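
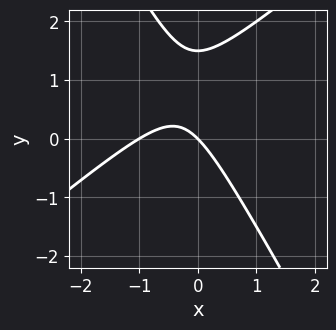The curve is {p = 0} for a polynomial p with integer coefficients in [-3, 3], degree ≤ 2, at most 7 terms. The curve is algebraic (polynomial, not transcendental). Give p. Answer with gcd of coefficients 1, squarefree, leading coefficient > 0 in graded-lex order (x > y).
3*x^2 - 2*x*y - 2*y^2 + 3*x + 3*y

(a) deg p = 2.
(b) From the visible intercepts: the x-axis gridline crossings are at x ∈ {-1, 0}; it meets the y-axis at y = 0 (among the integer gridlines).
(c) These observations pin down the coefficients.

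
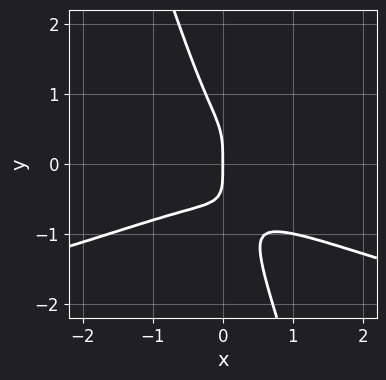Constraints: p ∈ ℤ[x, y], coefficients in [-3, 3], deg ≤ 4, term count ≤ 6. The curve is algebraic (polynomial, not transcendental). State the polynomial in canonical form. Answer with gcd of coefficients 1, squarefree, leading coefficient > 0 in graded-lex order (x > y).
3*x*y^3 + y^4 + x^3 + x

1. Degree: the shape is more complex than any degree-3 curve, so deg p = 4.
2. From the visible intercepts: one y-axis crossing is at y = 0; one x-axis crossing is at x = 0.
3. Matching integer coefficients to the picture gives p.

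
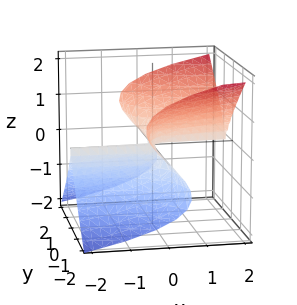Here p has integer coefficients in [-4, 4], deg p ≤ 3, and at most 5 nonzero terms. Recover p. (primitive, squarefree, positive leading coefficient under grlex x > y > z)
x*y^2 + y^2*z - 2*z^3

1. The degree is 3 — the shape is more complex than any degree-2 surface.
2. From the visible intercepts: the visible y-axis segment lies entirely on the surface; one z-axis crossing is at z = 0.
3. Fitting integer coefficients to these (and the overall shape) gives p.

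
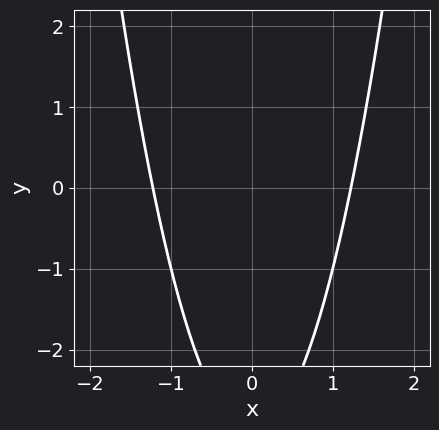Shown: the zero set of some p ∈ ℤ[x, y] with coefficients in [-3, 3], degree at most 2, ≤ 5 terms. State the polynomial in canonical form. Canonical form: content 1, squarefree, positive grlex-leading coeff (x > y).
2*x^2 - y - 3

First, deg p = 2.
Next, symmetries: mirror symmetry x ↦ −x ⇒ only even powers of x.
Then, checking where it meets the axes: it misses every integer gridline on the y-axis.
Finally, together with the visible shape, these determine p as stated.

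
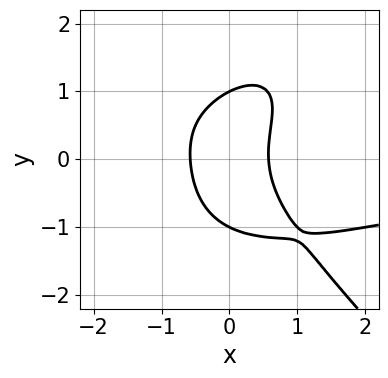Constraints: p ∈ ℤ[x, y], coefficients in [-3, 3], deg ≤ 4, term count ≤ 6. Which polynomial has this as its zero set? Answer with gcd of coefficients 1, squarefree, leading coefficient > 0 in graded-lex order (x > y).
1. The degree is 4 — a generic line meets the curve in up to 4 points.
2. From the axis intercepts and sections: among the integer gridlines, it crosses the y-axis at y ∈ {-1, 1}.
3. Solving for integer coefficients yields p as stated.

x^3*y + y^4 - 2*x*y^2 + 3*x^2 - 1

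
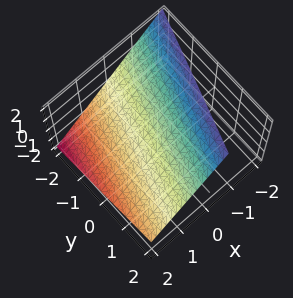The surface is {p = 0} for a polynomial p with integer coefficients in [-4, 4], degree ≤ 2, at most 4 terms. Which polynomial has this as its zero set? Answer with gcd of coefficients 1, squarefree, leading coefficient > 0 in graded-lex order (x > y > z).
3*x - y + 3*z - 2

First, the degree is 1 — the surface is flat (a plane).
Then, checking where it meets the axes: it crosses the y-axis at the gridline y = -2.
Finally, the integer polynomial consistent with all of this is the stated p.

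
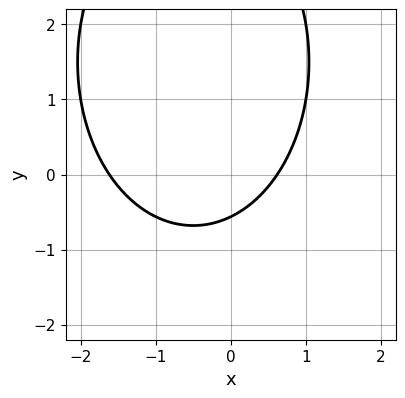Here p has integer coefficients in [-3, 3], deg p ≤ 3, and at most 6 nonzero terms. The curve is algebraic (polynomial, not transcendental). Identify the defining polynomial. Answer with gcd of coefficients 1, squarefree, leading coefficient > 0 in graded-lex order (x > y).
First, the degree is 2 — no degree-1 curve has this shape.
Finally, the integer polynomial consistent with all of this is the stated p.

2*x^2 + y^2 + 2*x - 3*y - 2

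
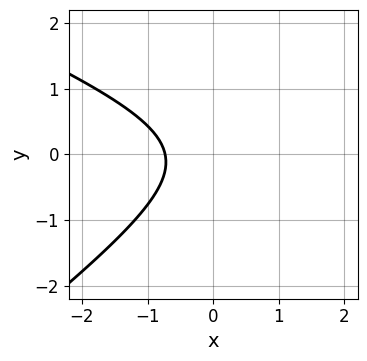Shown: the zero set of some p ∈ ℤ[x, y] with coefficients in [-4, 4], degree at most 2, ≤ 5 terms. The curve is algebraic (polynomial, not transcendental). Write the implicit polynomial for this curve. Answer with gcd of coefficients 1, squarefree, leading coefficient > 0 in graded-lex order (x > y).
The degree is 2 — a generic line meets the curve in up to 2 points.
Against the integer gridlines: it misses every integer gridline on the y-axis.
These observations pin down the coefficients.

x^2 + x*y - 3*y^2 - 2*x - 2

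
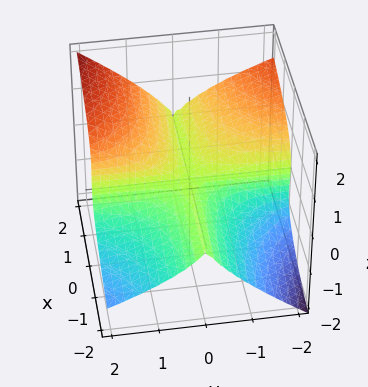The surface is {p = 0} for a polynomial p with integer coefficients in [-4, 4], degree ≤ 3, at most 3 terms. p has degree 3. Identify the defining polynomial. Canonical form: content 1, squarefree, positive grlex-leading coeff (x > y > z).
Degree: the shape is more complex than any degree-2 surface, so deg p = 3.
Reading off the gridlines: it crosses the z-axis at the gridline z = 0; every point of the x-axis in the box is on the surface.
Together with the visible shape, these determine p as stated.

x*y^2 + y*z^2 - 2*z^3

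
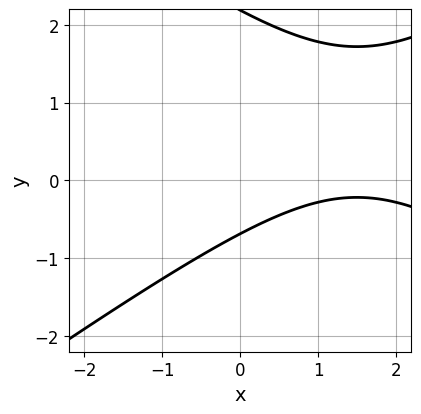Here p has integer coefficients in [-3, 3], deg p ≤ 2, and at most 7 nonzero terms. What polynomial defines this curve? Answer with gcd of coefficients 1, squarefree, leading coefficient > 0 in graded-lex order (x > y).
x^2 - 2*y^2 - 3*x + 3*y + 3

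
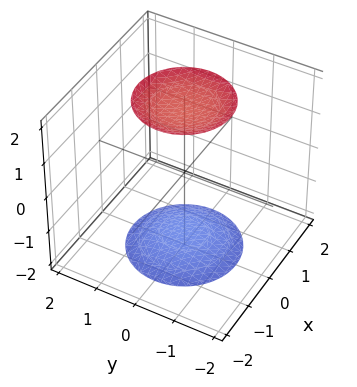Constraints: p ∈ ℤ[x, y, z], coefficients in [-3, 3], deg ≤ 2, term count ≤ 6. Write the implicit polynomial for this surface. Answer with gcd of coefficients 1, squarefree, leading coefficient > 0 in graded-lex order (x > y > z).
(a) There are 2 components.
(b) The degree is 2 — two sheets facing apart; a quadric.
(c) Symmetries: mirror symmetry z ↦ −z ⇒ only even powers of z; rotational symmetry about the z-axis ⇒ p depends on x, y only through x² + y².
(d) Reading off the gridlines: no y-intercept at any integer in the box; no x-intercept at any integer in the box; a circular section at z = -2 has radius exactly 1.
(e) Matching integer coefficients to the picture gives p.

x^2 + y^2 - z^2 + 3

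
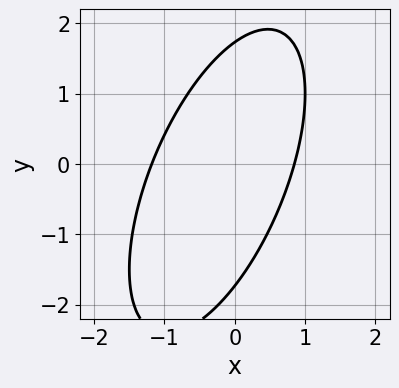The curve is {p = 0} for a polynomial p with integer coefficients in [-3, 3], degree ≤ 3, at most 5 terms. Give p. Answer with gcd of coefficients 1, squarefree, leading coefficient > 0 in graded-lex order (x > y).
3*x^2 - 2*x*y + y^2 + x - 3

First, deg p = 2. No degree-1 curve has this shape.
Finally, the integer polynomial consistent with all of this is the stated p.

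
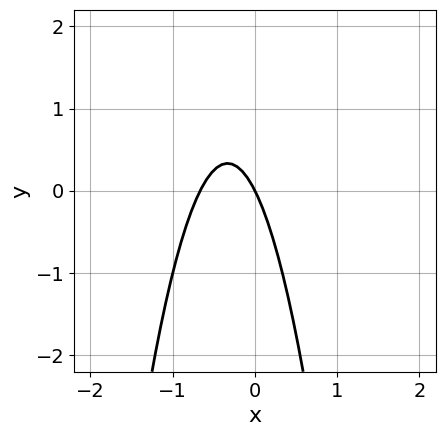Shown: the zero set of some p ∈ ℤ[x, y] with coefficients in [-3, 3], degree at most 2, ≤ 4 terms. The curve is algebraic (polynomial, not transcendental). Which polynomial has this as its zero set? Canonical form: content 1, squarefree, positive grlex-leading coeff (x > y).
3*x^2 + 2*x + y

The degree is 2 — the shape is more complex than any degree-1 curve.
From the axis intercepts and sections: it crosses the y-axis at the gridline y = 0; it meets the x-axis at x = 0 (among the integer gridlines).
The integer polynomial consistent with all of this is the stated p.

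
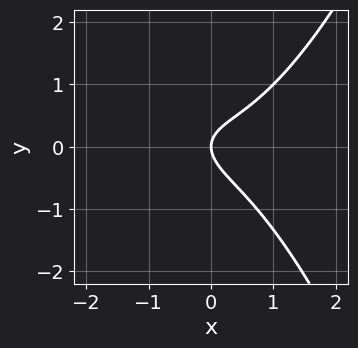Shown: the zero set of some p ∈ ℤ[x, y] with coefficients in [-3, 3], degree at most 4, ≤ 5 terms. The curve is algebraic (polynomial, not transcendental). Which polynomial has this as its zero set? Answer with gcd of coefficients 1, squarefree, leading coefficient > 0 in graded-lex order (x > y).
1. Degree: no degree-2 curve has this shape, so deg p = 3.
2. Reading off the gridlines: it crosses the x-axis at the gridline x = 0; one y-axis crossing is at y = 0.
3. Together with the visible shape, these determine p as stated.

2*x^3 - x*y - 3*y^2 + 2*x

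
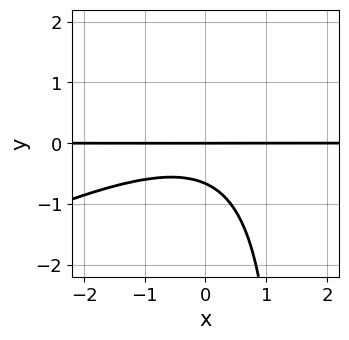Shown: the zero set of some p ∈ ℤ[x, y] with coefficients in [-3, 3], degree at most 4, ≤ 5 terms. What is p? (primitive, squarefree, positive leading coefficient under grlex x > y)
x^2*y - 2*x*y^2 + 3*y^2 + 2*y

1. Degree: the shape is more complex than any degree-2 curve, so deg p = 3.
2. Observable constraints: every point of the x-axis in the box is on the curve; one y-axis crossing is at y = 0.
3. Solving for integer coefficients yields p as stated.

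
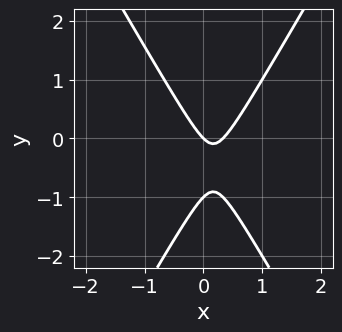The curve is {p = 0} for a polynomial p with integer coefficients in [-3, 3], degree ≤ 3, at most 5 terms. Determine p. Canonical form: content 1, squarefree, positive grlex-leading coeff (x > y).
3*x^2 - y^2 - x - y

(a) The degree is 2 — the shape is more complex than any degree-1 curve.
(b) Checking where it meets the axes: it crosses the x-axis at the gridline x = 0; among the integer gridlines, it crosses the y-axis at y ∈ {-1, 0}.
(c) These observations pin down the coefficients.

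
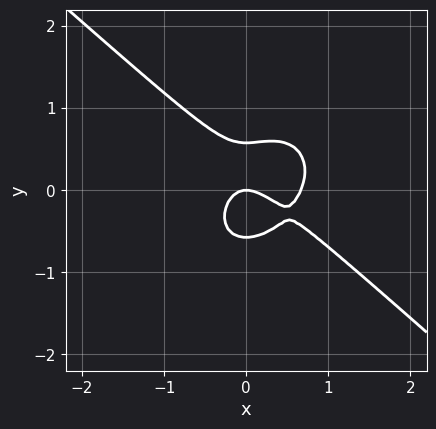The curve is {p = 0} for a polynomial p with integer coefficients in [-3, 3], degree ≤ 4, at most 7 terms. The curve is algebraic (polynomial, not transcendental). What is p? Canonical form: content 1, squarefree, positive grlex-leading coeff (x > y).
The degree is 3 — a generic line meets the curve in up to 3 points.
From the axis intercepts and sections: one y-axis crossing is at y = 0; it meets the x-axis at x = 0 (among the integer gridlines).
Together with the visible shape, these determine p as stated.

3*x^3 + x^2*y + 3*y^3 - 2*x^2 - y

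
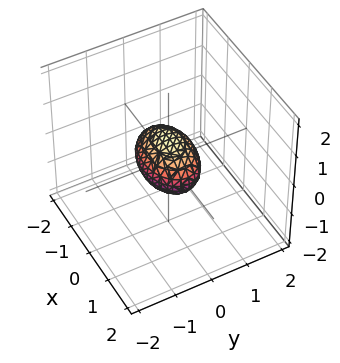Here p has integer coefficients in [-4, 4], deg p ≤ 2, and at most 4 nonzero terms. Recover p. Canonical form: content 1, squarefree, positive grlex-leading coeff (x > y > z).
x^2 + 2*y^2 + 2*z^2 - 1

(a) The degree is 2 — a closed, bounded, convex surface; a quadric.
(b) Symmetries: it's symmetric under z → −z, forcing even powers of z; mirror symmetry y ↦ −y ⇒ only even powers of y; it's symmetric under x → −x, forcing even powers of x.
(c) Reading off the gridlines: among the integer gridlines, it crosses the x-axis at x ∈ {-1, 1}.
(d) Fitting integer coefficients to these (and the overall shape) gives p.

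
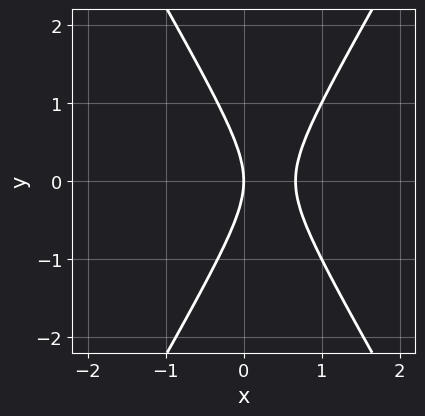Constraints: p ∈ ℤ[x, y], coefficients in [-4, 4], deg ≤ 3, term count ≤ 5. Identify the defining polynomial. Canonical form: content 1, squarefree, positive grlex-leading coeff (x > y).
(a) The degree is 2 — the shape is more complex than any degree-1 curve.
(b) Symmetries: mirror symmetry y ↦ −y ⇒ only even powers of y.
(c) From the visible intercepts: it crosses the x-axis at the gridline x = 0; it meets the y-axis at y = 0 (among the integer gridlines).
(d) Putting this together gives p.

3*x^2 - y^2 - 2*x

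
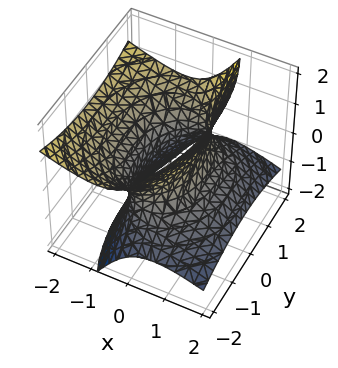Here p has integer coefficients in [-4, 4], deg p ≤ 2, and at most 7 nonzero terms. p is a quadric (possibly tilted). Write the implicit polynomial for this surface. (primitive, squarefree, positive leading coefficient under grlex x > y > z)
(a) Degree: the shape is more complex than any degree-1 surface, so deg p = 2.
(b) Observable constraints: the x-axis gridline crossings are at x ∈ {-1, 1}; it misses every integer gridline on the z-axis.
(c) Assembling these constraints gives the stated polynomial.

2*x^2 + 3*x*z + y^2 - 2*z^2 - 2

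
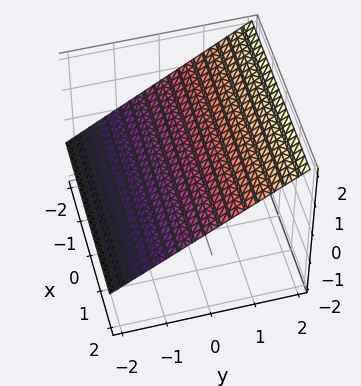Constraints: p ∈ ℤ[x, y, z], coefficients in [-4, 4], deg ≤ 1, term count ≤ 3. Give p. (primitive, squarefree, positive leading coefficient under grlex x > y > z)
First, the degree is 1 — the surface is flat (a plane).
Then, reading off the gridlines: it crosses the y-axis at the gridline y = -1; the surface avoids every integer x-axis point in the box.
Finally, solving for integer coefficients yields p as stated.

2*y - 3*z + 2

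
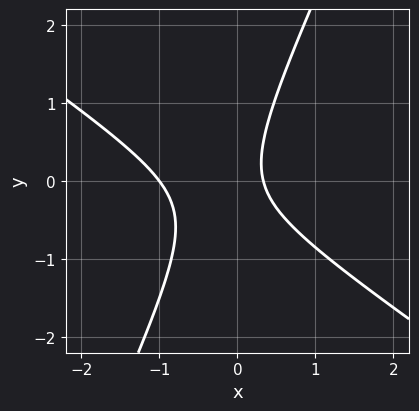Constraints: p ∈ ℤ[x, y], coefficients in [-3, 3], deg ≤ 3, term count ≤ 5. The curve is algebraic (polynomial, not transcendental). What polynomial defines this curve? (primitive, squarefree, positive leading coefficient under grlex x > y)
3*x^2 + 3*x*y - 2*y^2 + 2*x - 1

The degree is 2 — no degree-1 curve has this shape.
Against the integer gridlines: no y-intercept at any integer in the box; it crosses the x-axis at the gridline x = -1.
Matching integer coefficients to the picture gives p.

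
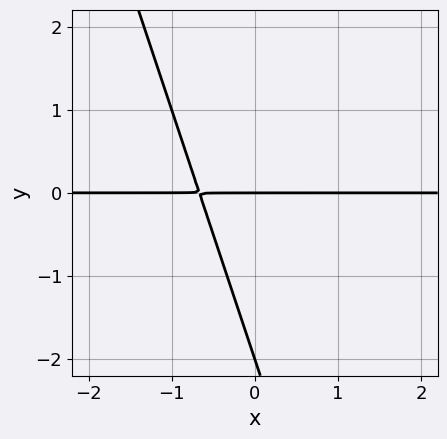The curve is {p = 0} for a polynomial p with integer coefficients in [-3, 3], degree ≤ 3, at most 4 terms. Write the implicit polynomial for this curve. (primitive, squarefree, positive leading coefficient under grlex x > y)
3*x*y + y^2 + 2*y

(a) deg p = 2.
(b) Reading off the gridlines: the y-axis gridline crossings are at y ∈ {-2, 0}; every point of the x-axis in the box is on the curve.
(c) Fitting integer coefficients to these (and the overall shape) gives p.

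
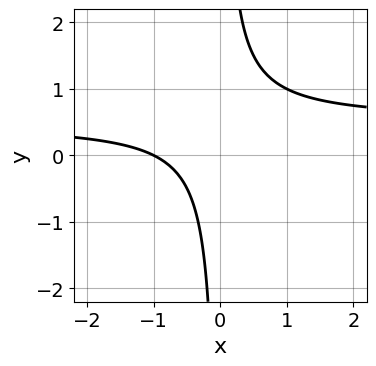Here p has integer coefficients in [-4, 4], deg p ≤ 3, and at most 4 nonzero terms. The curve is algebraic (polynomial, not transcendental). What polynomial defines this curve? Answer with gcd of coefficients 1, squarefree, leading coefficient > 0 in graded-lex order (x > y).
The degree is 2 — the shape is more complex than any degree-1 curve.
Observable constraints: it misses every integer gridline on the y-axis; one x-axis crossing is at x = -1.
Matching integer coefficients to the picture gives p.

2*x*y - x - 1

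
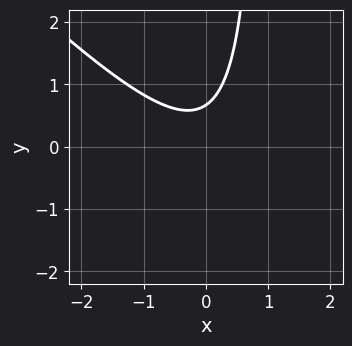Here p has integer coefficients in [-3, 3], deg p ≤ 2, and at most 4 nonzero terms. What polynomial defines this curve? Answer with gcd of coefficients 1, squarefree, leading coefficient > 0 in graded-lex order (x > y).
(a) deg p = 2. The shape is more complex than any degree-1 curve.
(b) Against the integer gridlines: it misses every integer gridline on the x-axis.
(c) Fitting integer coefficients to these (and the overall shape) gives p.

3*x^2 + 3*x*y - 3*y + 2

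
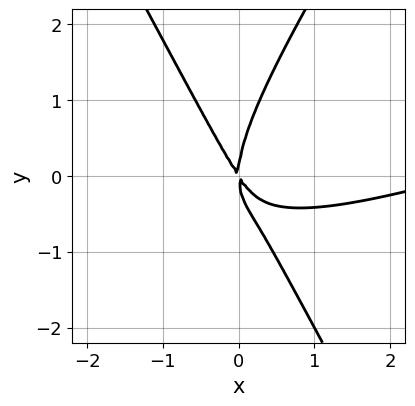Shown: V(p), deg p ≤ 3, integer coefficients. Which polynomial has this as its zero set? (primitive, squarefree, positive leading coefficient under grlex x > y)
x^3 - 3*x^2*y + y^3 - 3*x^2 - 2*x*y

The degree is 3 — the shape is more complex than any degree-2 curve.
Checking where it meets the axes: one y-axis crossing is at y = 0; it crosses the x-axis at the gridline x = 0.
Putting this together gives p.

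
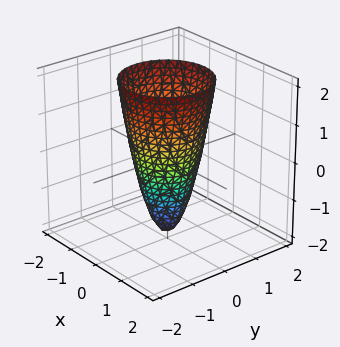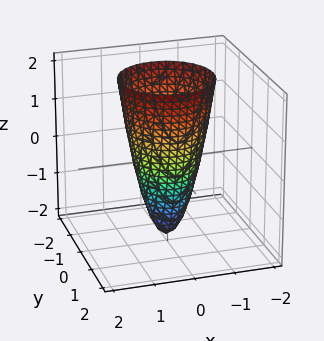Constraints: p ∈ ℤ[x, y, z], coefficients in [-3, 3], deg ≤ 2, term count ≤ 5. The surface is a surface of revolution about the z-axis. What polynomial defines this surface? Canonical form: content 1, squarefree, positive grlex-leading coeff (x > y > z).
(a) The degree is 2 — a generic line meets the surface in up to 2 points.
(b) Symmetry: the surface is invariant under rotation about z: p = q(x² + y², z).
(c) From the visible intercepts: it crosses the z-axis at the gridline z = -2; a circular section at z = 1 has radius exactly 1.
(d) Together with the visible shape, these determine p as stated.

3*x^2 + 3*y^2 - z - 2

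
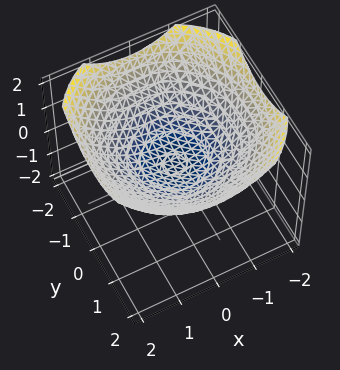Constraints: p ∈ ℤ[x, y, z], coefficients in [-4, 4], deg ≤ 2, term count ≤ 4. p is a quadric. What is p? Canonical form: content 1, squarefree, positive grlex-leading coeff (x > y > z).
x^2 + y^2 - 3*z

1. deg p = 2. A single bowl opening along one axis; a quadric.
2. Symmetries: rotational symmetry about the z-axis ⇒ p depends on x, y only through x² + y².
3. From the visible intercepts: it meets the y-axis at y = 0 (among the integer gridlines); it crosses the x-axis at the gridline x = 0.
4. The integer polynomial consistent with all of this is the stated p.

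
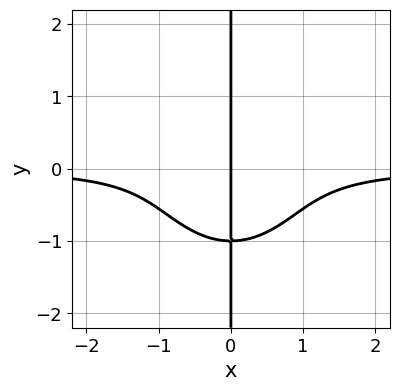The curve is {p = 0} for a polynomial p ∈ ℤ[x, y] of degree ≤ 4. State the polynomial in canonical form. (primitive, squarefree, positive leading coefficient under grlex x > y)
3*x^3*y + 2*x*y^3 + 2*x

First, the degree is 4 — no degree-3 curve has this shape.
Next, from the axis intercepts and sections: it meets the x-axis at x = 0 (among the integer gridlines); every point of the y-axis in the box is on the curve.
Finally, these observations pin down the coefficients.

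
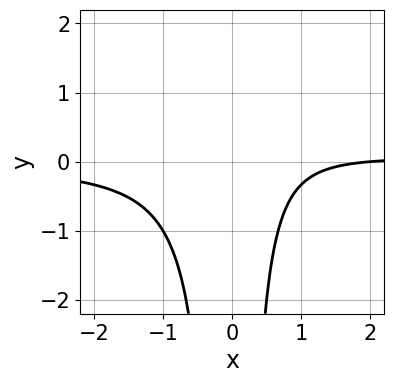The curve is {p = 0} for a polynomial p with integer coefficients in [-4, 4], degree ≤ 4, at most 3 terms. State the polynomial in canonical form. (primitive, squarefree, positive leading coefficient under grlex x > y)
3*x^2*y - x + 2

(a) Degree: a generic line meets the curve in up to 3 points, so deg p = 3.
(b) Reading off the gridlines: the curve avoids every integer y-axis point in the box; it meets the x-axis at x = 2 (among the integer gridlines).
(c) Fitting integer coefficients to these (and the overall shape) gives p.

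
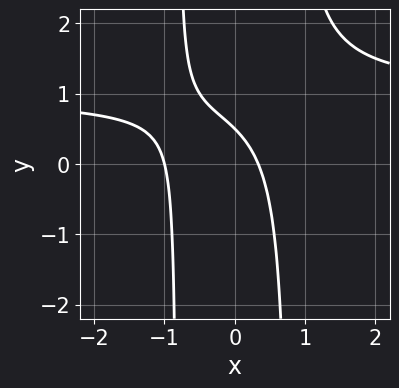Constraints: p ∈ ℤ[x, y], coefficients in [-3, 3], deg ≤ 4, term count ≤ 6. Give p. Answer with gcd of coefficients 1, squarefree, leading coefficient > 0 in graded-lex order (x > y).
First, the degree is 3 — a generic line meets the curve in up to 3 points.
Then, observable constraints: it meets the x-axis at x = -1 (among the integer gridlines).
Finally, fitting integer coefficients to these (and the overall shape) gives p.

3*x^2*y - 3*x^2 - 2*x - 2*y + 1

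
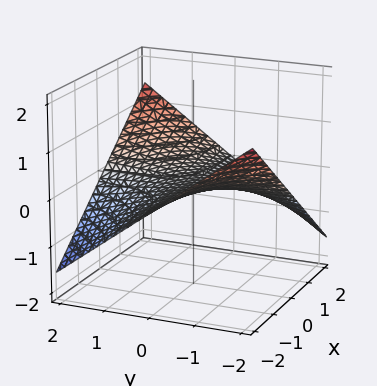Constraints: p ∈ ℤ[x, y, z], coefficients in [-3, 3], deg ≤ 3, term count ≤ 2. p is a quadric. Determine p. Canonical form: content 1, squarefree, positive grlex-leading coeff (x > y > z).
deg p = 2. A hyperbolic paraboloid; a quadric.
Reading off the gridlines: it meets the z-axis at z = 0 (among the integer gridlines); the visible y-axis segment lies entirely on the surface.
Together with the visible shape, these determine p as stated. Check: (2, 0, 0) on the x-axis lies on the surface, and p(2, 0, 0) = 0. ✓

x*y - 3*z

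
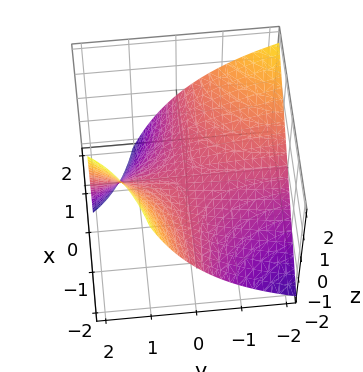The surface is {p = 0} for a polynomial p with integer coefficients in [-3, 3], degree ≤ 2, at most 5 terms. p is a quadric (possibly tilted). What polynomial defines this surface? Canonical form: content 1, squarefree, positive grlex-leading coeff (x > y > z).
deg p = 2. A generic line meets the surface in up to 2 points.
Reading off the gridlines: every point of the x-axis in the box is on the surface; it crosses the z-axis at the gridline z = 0; every point of the y-axis in the box is on the surface.
Fitting integer coefficients to these (and the overall shape) gives p.

2*x*y - y*z + 3*z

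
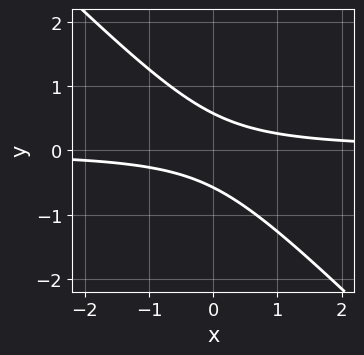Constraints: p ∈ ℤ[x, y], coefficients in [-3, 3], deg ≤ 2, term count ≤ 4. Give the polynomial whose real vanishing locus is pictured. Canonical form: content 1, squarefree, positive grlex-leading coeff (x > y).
3*x*y + 3*y^2 - 1

The degree is 2 — no degree-1 curve has this shape.
Checking where it meets the axes: no x-intercept at any integer in the box.
These observations pin down the coefficients.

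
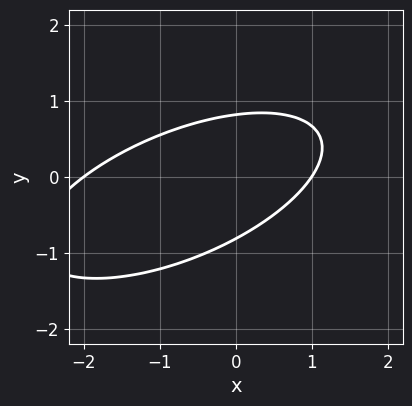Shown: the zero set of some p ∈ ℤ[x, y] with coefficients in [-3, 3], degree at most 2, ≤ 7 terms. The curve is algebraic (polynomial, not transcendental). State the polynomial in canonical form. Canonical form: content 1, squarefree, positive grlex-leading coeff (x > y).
x^2 - 2*x*y + 3*y^2 + x - 2

1. deg p = 2. No degree-1 curve has this shape.
2. Against the integer gridlines: the x-axis gridline crossings are at x ∈ {-2, 1}.
3. Fitting integer coefficients to these (and the overall shape) gives p.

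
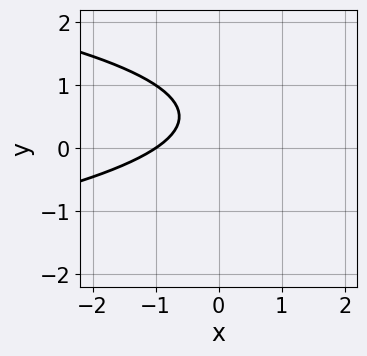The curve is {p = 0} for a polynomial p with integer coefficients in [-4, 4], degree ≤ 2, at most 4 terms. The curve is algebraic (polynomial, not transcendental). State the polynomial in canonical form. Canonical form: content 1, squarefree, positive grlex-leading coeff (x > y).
3*y^2 + 2*x - 3*y + 2

(a) deg p = 2. No degree-1 curve has this shape.
(b) Reading off the gridlines: it misses every integer gridline on the y-axis; one x-axis crossing is at x = -1.
(c) Assembling these constraints gives the stated polynomial.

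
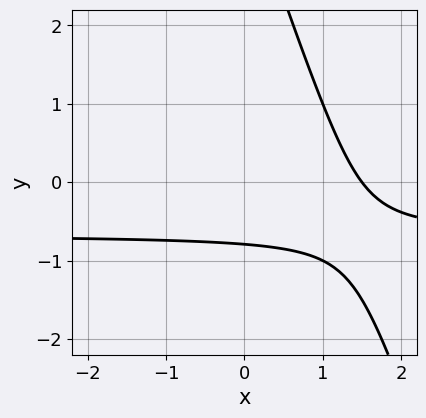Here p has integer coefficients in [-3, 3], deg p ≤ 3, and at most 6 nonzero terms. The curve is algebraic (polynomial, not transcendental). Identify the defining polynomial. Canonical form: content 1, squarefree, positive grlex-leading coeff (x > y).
(a) Degree: a generic line meets the curve in up to 2 points, so deg p = 2.
(b) Solving for integer coefficients yields p as stated.

3*x*y + y^2 + 2*x - 3*y - 3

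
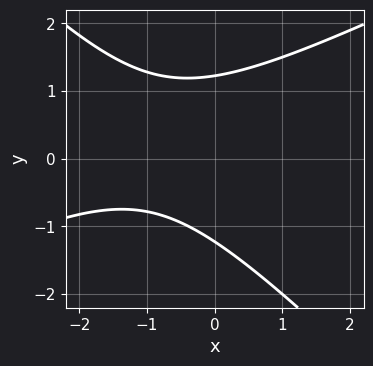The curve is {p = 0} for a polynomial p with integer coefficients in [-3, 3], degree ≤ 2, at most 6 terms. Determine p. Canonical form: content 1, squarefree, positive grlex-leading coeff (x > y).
1. Degree: no degree-1 curve has this shape, so deg p = 2.
2. Against the integer gridlines: no x-intercept at any integer in the box.
3. Putting this together gives p.

x^2 - x*y - 2*y^2 + 2*x + 3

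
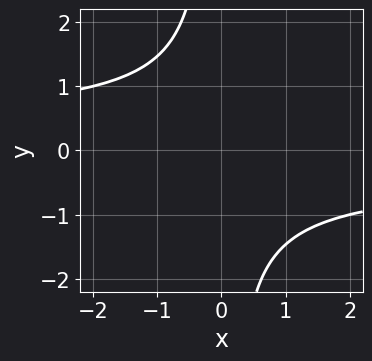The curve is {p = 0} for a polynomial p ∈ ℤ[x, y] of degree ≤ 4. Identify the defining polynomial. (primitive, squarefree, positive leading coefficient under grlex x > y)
Degree: a generic line meets the curve in up to 4 points, so deg p = 4.
From the axis intercepts and sections: it misses every integer gridline on the y-axis; no x-intercept at any integer in the box.
Together with the visible shape, these determine p as stated.

x*y^3 + y^2 + 1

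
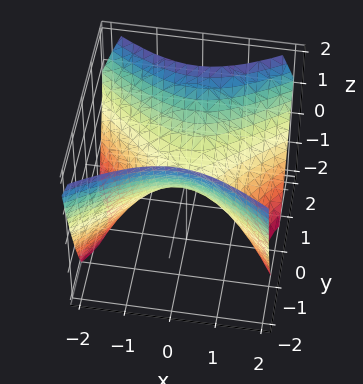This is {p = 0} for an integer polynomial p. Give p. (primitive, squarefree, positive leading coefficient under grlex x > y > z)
First, deg p = 2. A saddle surface; a quadric.
Next, symmetries: mirror symmetry x ↦ −x ⇒ only even powers of x; mirror symmetry y ↦ −y ⇒ only even powers of y.
Then, reading off the gridlines: it crosses the x-axis at the gridline x = 0; it crosses the z-axis at the gridline z = 0; one y-axis crossing is at y = 0.
Finally, matching integer coefficients to the picture gives p.

2*x^2 - 3*y^2 + 3*z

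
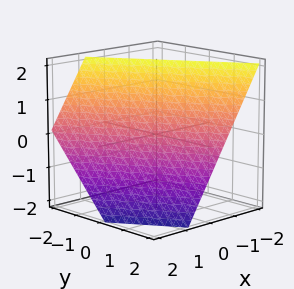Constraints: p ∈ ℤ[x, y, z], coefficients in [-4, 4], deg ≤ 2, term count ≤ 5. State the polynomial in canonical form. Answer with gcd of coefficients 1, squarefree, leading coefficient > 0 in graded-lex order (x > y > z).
The degree is 1 — the surface is flat (a plane).
From the visible intercepts: it crosses the y-axis at the gridline y = 1; it crosses the z-axis at the gridline z = 1.
Putting this together gives p.

3*x + 2*y + 2*z - 2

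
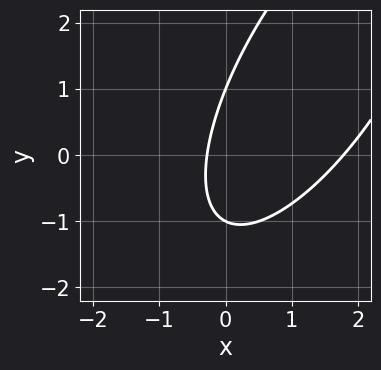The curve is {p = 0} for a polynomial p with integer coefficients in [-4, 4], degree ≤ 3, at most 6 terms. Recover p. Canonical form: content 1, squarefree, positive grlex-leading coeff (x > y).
2*x^2 - 2*x*y + y^2 - 3*x - 1

(a) deg p = 2. A generic line meets the curve in up to 2 points.
(b) From the visible intercepts: the y-axis gridline crossings are at y ∈ {-1, 1}.
(c) These observations pin down the coefficients.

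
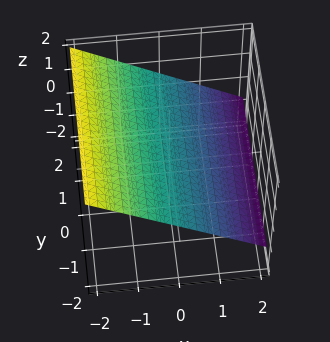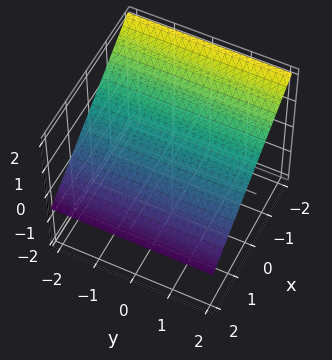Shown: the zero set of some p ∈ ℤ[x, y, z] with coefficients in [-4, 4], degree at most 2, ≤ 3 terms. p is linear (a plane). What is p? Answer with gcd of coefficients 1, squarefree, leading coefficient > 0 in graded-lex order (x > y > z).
deg p = 1. Every cross-section is a straight line — this is a plane.
From the visible intercepts: no y-intercept at any integer in the box; one x-axis crossing is at x = 1.
Assembling these constraints gives the stated polynomial.

2*x + 3*z - 2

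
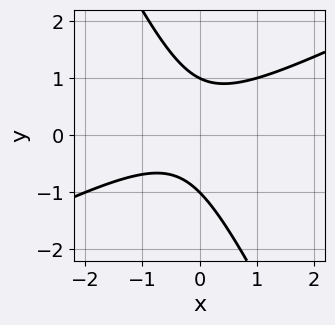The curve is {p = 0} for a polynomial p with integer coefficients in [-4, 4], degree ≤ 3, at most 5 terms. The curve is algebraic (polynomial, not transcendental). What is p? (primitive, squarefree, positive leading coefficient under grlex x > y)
2*x^2 - 3*x*y - 2*y^2 + x + 2

First, the degree is 2 — no degree-1 curve has this shape.
Then, from the visible intercepts: no x-intercept at any integer in the box; the y-axis gridline crossings are at y ∈ {-1, 1}.
Finally, matching integer coefficients to the picture gives p.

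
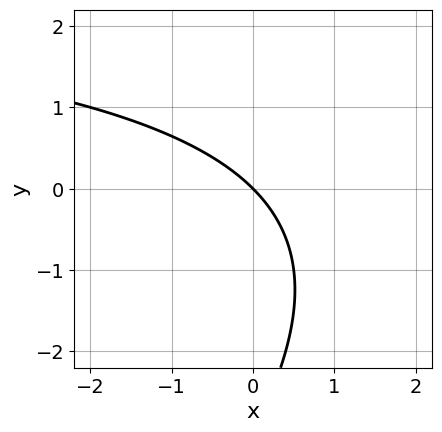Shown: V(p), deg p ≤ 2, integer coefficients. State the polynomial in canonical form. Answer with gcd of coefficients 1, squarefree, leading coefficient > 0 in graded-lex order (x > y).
The degree is 2 — a generic line meets the curve in up to 2 points.
Observable constraints: it meets the y-axis at y = 0 (among the integer gridlines); it meets the x-axis at x = 0 (among the integer gridlines).
These observations pin down the coefficients.

x*y - y^2 - 3*x - 3*y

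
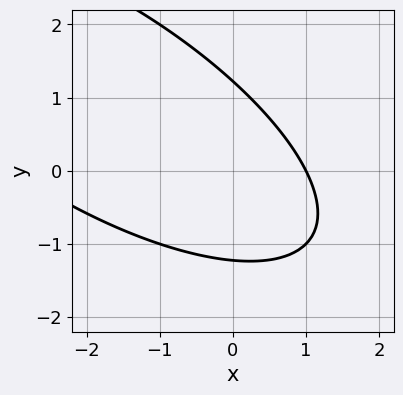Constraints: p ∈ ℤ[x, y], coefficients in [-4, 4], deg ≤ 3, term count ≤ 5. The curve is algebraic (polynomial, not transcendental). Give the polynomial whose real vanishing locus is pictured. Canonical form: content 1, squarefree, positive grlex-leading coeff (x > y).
x^2 + 2*x*y + 2*y^2 + 2*x - 3

1. deg p = 2. A generic line meets the curve in up to 2 points.
2. From the visible intercepts: it crosses the x-axis at the gridline x = 1.
3. Putting this together gives p.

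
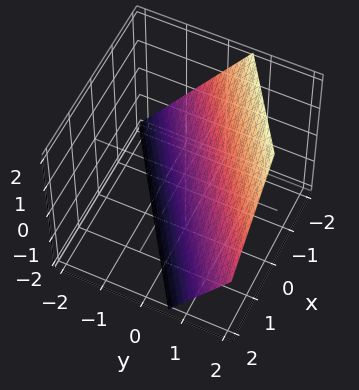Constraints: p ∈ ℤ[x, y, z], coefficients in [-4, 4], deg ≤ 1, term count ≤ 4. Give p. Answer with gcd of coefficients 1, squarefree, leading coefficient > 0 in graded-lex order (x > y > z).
2*x - 3*y + 2*z + 2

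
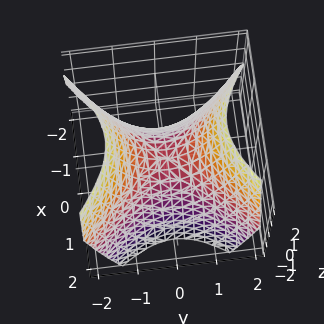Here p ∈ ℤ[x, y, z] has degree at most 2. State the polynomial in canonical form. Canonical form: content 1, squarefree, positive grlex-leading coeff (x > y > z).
1. The degree is 2 — a saddle surface; a quadric.
2. Symmetries: mirror symmetry y ↦ −y ⇒ only even powers of y; mirror symmetry x ↦ −x ⇒ only even powers of x.
3. Checking where it meets the axes: it crosses the y-axis at the gridline y = 0; it crosses the z-axis at the gridline z = 0; it crosses the x-axis at the gridline x = 0.
4. The integer polynomial consistent with all of this is the stated p.

x^2 - y^2 + z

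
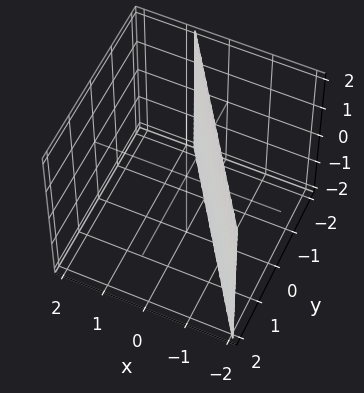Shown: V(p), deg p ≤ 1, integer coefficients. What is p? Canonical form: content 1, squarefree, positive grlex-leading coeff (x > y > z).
First, the degree is 1 — every cross-section is a straight line — this is a plane.
Next, from the axis intercepts and sections: it misses every integer gridline on the z-axis; it crosses the y-axis at the gridline y = -1.
Finally, fitting integer coefficients to these (and the overall shape) gives p.

3*x + 2*y + 2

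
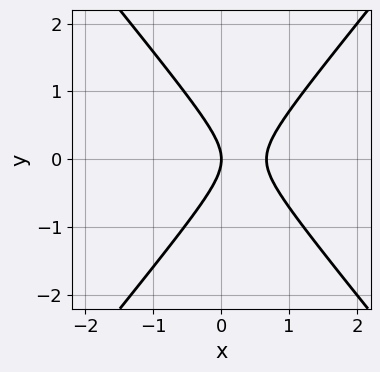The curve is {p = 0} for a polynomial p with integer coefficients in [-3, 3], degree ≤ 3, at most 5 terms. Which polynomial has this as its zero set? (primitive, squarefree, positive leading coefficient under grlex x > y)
3*x^2 - 2*y^2 - 2*x

(a) deg p = 2. The shape is more complex than any degree-1 curve.
(b) Symmetries: mirror symmetry y ↦ −y ⇒ only even powers of y.
(c) Observable constraints: it meets the x-axis at x = 0 (among the integer gridlines); it meets the y-axis at y = 0 (among the integer gridlines).
(d) The integer polynomial consistent with all of this is the stated p.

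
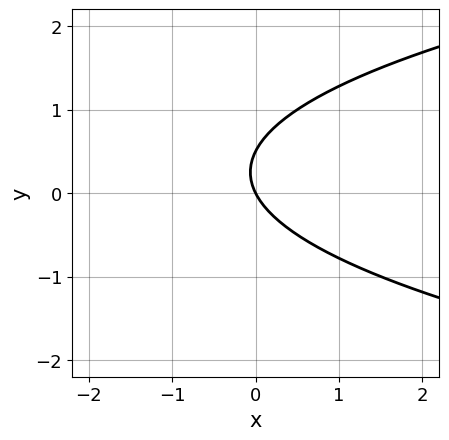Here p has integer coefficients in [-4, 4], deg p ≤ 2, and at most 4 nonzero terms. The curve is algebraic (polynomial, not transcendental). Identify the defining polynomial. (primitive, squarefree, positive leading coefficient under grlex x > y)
(a) deg p = 2. A generic line meets the curve in up to 2 points.
(b) Checking where it meets the axes: it meets the y-axis at y = 0 (among the integer gridlines); one x-axis crossing is at x = 0.
(c) Putting this together gives p.

2*y^2 - 2*x - y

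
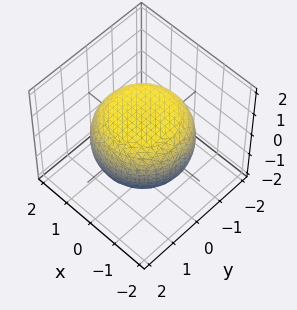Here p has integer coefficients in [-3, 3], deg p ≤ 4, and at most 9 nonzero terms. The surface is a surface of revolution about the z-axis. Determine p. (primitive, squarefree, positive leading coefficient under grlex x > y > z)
First, degree: no degree-3 surface has this shape, so deg p = 4.
Then, by symmetry, the z-axis is an axis of rotation, so x and y enter only as x² + y².
Next, reading off the gridlines: a circular section at z = 1 has radius exactly 1; the z-axis gridline crossings are at z ∈ {-1, 1}.
Finally, putting this together gives p.

x^4 + 2*x^2*y^2 + y^4 - x^2 - y^2 + 3*z^2 - 3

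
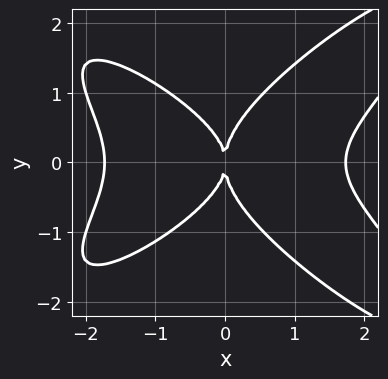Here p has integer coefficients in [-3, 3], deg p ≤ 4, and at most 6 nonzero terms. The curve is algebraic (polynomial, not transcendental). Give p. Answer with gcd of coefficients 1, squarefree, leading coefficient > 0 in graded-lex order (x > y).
First, degree: the shape is more complex than any degree-3 curve, so deg p = 4.
Next, symmetries: it's symmetric under y → −y, forcing even powers of y.
Next, observable constraints: it meets the x-axis at x = 0 (among the integer gridlines); it meets the y-axis at y = 0 (among the integer gridlines).
Finally, fitting integer coefficients to these (and the overall shape) gives p.

x^4 - 2*x^2*y^2 + 2*y^4 - x*y^2 - 3*x^2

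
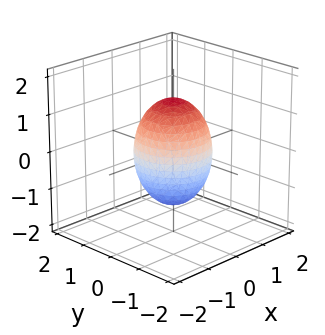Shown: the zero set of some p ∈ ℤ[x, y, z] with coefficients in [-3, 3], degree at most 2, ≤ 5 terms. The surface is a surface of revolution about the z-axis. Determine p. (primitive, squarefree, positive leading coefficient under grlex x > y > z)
(a) deg p = 2. A generic line meets the surface in up to 2 points.
(b) Symmetry: every cross-section ⟂ z is a circle, so x, y appear only via x² + y².
(c) From the visible intercepts: among the integer gridlines, it crosses the y-axis at y ∈ {-1, 1}; the x-axis gridline crossings are at x ∈ {-1, 1}.
(d) Together with the visible shape, these determine p as stated.

2*x^2 + 2*y^2 + z^2 - 2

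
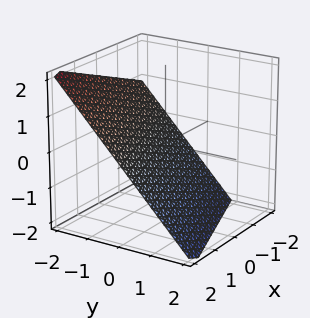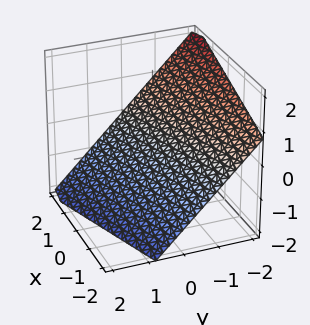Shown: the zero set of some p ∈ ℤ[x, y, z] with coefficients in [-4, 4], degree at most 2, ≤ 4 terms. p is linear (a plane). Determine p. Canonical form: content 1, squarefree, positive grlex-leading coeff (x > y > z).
x - 3*y - 3*z - 2

First, deg p = 1. The surface is flat (a plane).
Then, from the visible intercepts: it crosses the x-axis at the gridline x = 2.
Finally, matching integer coefficients to the picture gives p.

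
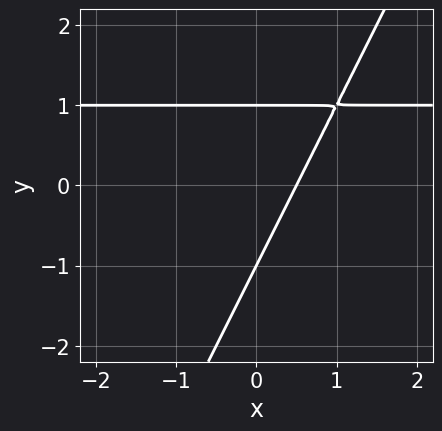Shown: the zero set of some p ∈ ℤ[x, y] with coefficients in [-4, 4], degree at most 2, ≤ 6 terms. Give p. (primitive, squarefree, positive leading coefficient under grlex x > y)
(a) Degree: a generic line meets the curve in up to 2 points, so deg p = 2.
(b) From the axis intercepts and sections: the y-axis gridline crossings are at y ∈ {-1, 1}.
(c) Fitting integer coefficients to these (and the overall shape) gives p.

2*x*y - y^2 - 2*x + 1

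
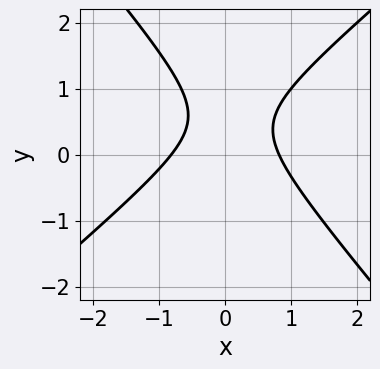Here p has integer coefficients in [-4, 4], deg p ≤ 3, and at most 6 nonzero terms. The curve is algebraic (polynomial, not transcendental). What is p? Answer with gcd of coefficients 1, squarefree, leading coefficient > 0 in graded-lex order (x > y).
3*x^2 - x*y - 3*y^2 + 3*y - 2

First, degree: no degree-1 curve has this shape, so deg p = 2.
Then, from the axis intercepts and sections: the curve avoids every integer y-axis point in the box.
Finally, together with the visible shape, these determine p as stated.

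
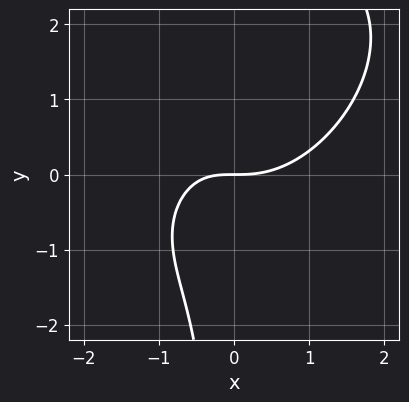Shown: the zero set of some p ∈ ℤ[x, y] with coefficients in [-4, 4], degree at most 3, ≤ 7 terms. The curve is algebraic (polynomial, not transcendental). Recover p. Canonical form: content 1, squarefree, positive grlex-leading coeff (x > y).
First, the degree is 3 — a generic line meets the curve in up to 3 points.
Next, checking where it meets the axes: one x-axis crossing is at x = 0; it crosses the y-axis at the gridline y = 0.
Finally, these observations pin down the coefficients.

2*x^3 - 2*x^2*y + 2*x*y^2 - 2*x*y - 3*y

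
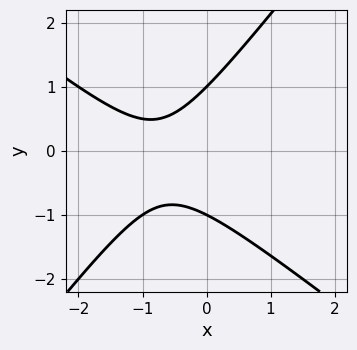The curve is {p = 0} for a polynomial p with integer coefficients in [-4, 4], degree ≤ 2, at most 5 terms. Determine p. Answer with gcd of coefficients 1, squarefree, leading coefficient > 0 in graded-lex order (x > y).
Degree: the shape is more complex than any degree-1 curve, so deg p = 2.
From the axis intercepts and sections: the curve avoids every integer x-axis point in the box; among the integer gridlines, it crosses the y-axis at y ∈ {-1, 1}.
Fitting integer coefficients to these (and the overall shape) gives p.

2*x^2 + x*y - 2*y^2 + 3*x + 2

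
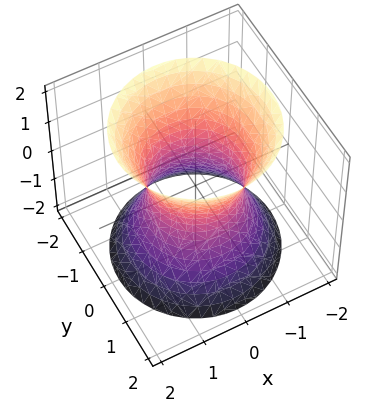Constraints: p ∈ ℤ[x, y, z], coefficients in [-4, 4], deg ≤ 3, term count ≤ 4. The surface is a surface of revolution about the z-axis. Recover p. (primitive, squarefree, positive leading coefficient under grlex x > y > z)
2*x^2 + 2*y^2 - z^2 - 2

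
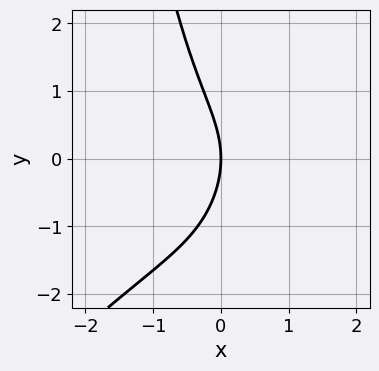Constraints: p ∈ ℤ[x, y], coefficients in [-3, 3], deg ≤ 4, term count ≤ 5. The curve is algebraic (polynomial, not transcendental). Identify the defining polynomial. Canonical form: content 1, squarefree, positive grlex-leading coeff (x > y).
1. The degree is 3 — a generic line meets the curve in up to 3 points.
2. Observable constraints: one y-axis crossing is at y = 0; one x-axis crossing is at x = 0.
3. Together with the visible shape, these determine p as stated.

2*x^3 - 2*x^2*y - x^2 + y^2 + 3*x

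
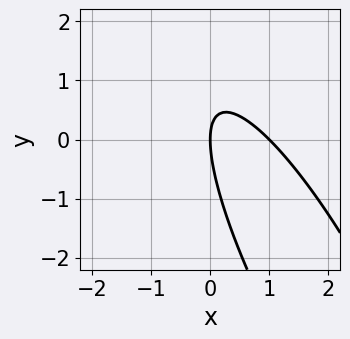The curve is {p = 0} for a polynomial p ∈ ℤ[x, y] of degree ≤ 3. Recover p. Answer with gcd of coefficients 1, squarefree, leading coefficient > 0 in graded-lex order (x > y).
Degree: a generic line meets the curve in up to 2 points, so deg p = 2.
Against the integer gridlines: one y-axis crossing is at y = 0; the x-axis gridline crossings are at x ∈ {0, 1}.
The integer polynomial consistent with all of this is the stated p.

3*x^2 + 3*x*y + y^2 - 3*x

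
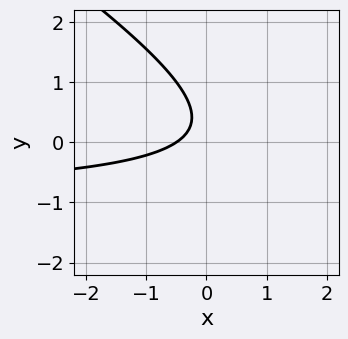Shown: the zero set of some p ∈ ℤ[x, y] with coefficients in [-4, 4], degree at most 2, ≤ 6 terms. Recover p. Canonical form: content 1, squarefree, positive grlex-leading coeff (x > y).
2*x*y + 3*y^2 + 2*x - 2*y + 1

(a) Degree: a generic line meets the curve in up to 2 points, so deg p = 2.
(b) From the axis intercepts and sections: no y-intercept at any integer in the box.
(c) Fitting integer coefficients to these (and the overall shape) gives p.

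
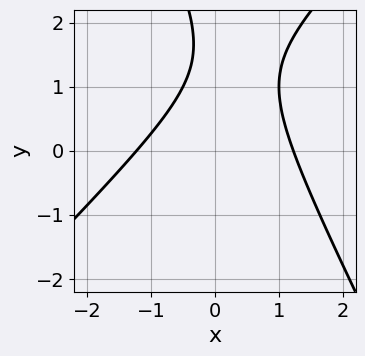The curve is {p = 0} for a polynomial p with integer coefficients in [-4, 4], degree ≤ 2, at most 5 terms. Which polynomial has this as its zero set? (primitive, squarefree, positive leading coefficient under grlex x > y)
2*x^2 - x*y - y^2 + 3*y - 3

(a) The degree is 2 — the shape is more complex than any degree-1 curve.
(b) Against the integer gridlines: it misses every integer gridline on the y-axis.
(c) Putting this together gives p.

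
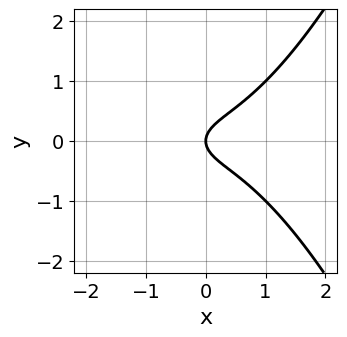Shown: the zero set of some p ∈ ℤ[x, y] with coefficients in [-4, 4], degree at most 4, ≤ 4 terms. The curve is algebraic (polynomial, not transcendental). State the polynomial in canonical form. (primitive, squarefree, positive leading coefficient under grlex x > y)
x^3 - 2*y^2 + x

(a) Degree: a generic line meets the curve in up to 3 points, so deg p = 3.
(b) Symmetries: it's symmetric under y → −y, forcing even powers of y.
(c) Observable constraints: one x-axis crossing is at x = 0; one y-axis crossing is at y = 0.
(d) The integer polynomial consistent with all of this is the stated p.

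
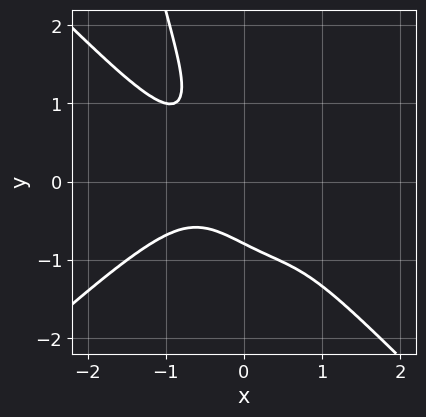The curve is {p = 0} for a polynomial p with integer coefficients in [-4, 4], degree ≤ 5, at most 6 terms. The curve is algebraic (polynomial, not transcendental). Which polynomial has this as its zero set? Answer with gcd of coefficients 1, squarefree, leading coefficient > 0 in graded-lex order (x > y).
2*x^4 - 2*x^2*y^2 + 3*x*y^2 + 2*y^3 + 1

(a) deg p = 4. The shape is more complex than any degree-3 curve.
(b) From the visible intercepts: the curve avoids every integer x-axis point in the box.
(c) Solving for integer coefficients yields p as stated.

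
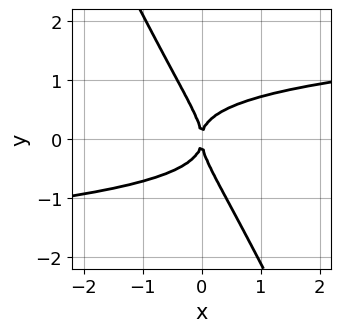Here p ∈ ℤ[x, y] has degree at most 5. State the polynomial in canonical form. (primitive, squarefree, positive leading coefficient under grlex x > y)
(a) Degree: no degree-3 curve has this shape, so deg p = 4.
(b) From the axis intercepts and sections: it crosses the y-axis at the gridline y = 0; it meets the x-axis at x = 0 (among the integer gridlines).
(c) Assembling these constraints gives the stated polynomial.

2*x*y^3 + y^4 - x^2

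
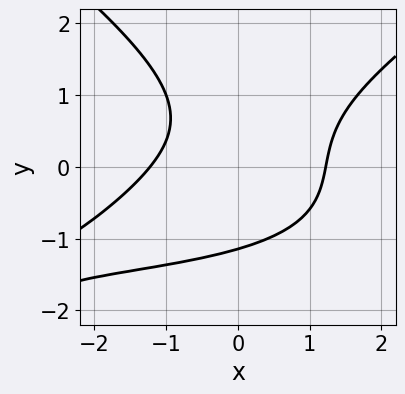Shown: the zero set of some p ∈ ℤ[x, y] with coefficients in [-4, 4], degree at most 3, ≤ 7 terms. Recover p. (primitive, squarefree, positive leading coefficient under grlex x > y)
x^2*y - 2*y^3 + 2*x^2 - 2*x*y - 3

1. deg p = 3. The shape is more complex than any degree-2 curve.
2. Solving for integer coefficients yields p as stated.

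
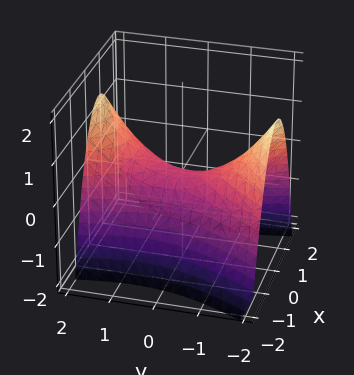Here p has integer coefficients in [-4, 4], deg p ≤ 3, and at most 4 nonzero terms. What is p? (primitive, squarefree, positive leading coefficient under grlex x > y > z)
1. deg p = 2. No degree-1 surface has this shape.
2. From the visible intercepts: it crosses the z-axis at the gridline z = 0; it meets the y-axis at y = 0 (among the integer gridlines); one x-axis crossing is at x = 0.
3. The integer polynomial consistent with all of this is the stated p.

3*x^2 - x*y - y^2 + 3*z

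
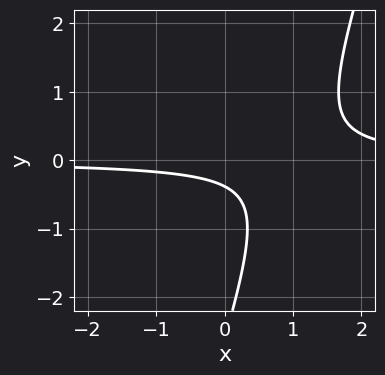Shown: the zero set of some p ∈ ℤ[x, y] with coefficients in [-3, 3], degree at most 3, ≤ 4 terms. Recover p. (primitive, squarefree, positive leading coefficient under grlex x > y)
3*x*y - y^2 - 3*y - 1

First, the degree is 2 — a generic line meets the curve in up to 2 points.
Then, from the visible intercepts: it misses every integer gridline on the x-axis.
Finally, fitting integer coefficients to these (and the overall shape) gives p.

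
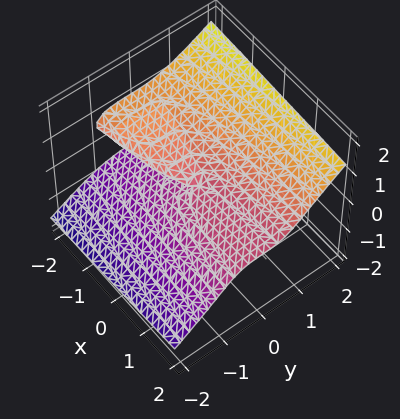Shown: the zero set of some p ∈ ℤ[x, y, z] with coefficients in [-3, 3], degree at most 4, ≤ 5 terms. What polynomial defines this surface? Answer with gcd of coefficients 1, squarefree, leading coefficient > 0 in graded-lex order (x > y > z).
1. Degree: a generic line meets the surface in up to 3 points, so deg p = 3.
2. From the visible intercepts: it meets the z-axis at z = 0 (among the integer gridlines); it crosses the y-axis at the gridline y = 0; every point of the x-axis in the box is on the surface.
3. Putting this together gives p.

y^3 - 3*z^3 - x*z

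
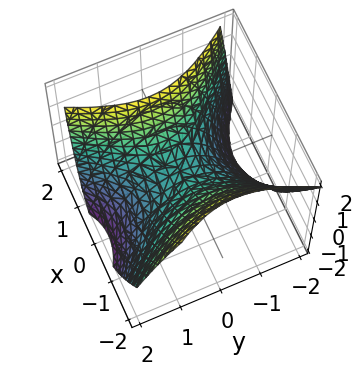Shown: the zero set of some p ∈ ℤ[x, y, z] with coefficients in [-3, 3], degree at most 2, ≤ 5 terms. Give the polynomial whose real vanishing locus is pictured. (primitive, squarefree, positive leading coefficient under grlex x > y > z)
(a) Degree: a generic line meets the surface in up to 2 points, so deg p = 2.
(b) From the axis intercepts and sections: one x-axis crossing is at x = 0; it crosses the y-axis at the gridline y = 0; one z-axis crossing is at z = 0.
(c) The integer polynomial consistent with all of this is the stated p.

3*x^2 + x*y + x*z - 2*y^2 - 3*z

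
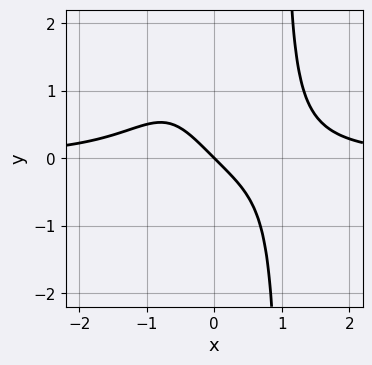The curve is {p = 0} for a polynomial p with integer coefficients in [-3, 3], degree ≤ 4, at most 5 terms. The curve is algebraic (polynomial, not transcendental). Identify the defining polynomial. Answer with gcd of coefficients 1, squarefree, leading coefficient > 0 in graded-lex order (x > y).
x^3*y - x - y

(a) Degree: no degree-3 curve has this shape, so deg p = 4.
(b) Checking where it meets the axes: it crosses the x-axis at the gridline x = 0; it crosses the y-axis at the gridline y = 0.
(c) Matching integer coefficients to the picture gives p.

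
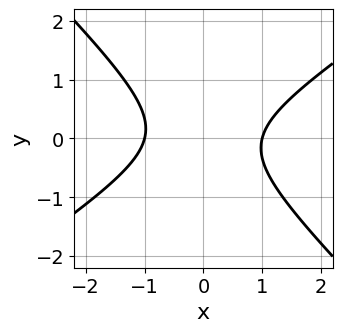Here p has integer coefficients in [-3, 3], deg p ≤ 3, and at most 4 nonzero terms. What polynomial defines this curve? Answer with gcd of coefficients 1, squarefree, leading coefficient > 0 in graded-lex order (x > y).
2*x^2 - x*y - 3*y^2 - 2

(a) Degree: a generic line meets the curve in up to 2 points, so deg p = 2.
(b) Against the integer gridlines: the curve avoids every integer y-axis point in the box; among the integer gridlines, it crosses the x-axis at x ∈ {-1, 1}.
(c) Fitting integer coefficients to these (and the overall shape) gives p.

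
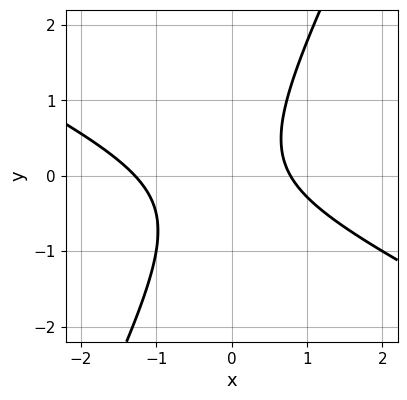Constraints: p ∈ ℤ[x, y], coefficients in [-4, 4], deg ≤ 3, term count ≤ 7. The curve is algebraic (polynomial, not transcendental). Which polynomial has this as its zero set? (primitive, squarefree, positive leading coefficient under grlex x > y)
2*x^2 + 3*x*y - 2*y^2 + x - 2

1. The degree is 2 — the shape is more complex than any degree-1 curve.
2. From the axis intercepts and sections: it misses every integer gridline on the y-axis.
3. The integer polynomial consistent with all of this is the stated p.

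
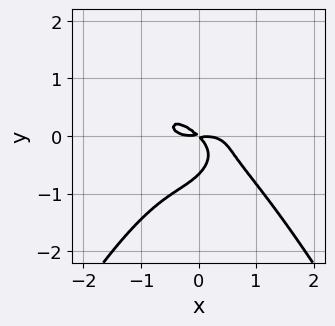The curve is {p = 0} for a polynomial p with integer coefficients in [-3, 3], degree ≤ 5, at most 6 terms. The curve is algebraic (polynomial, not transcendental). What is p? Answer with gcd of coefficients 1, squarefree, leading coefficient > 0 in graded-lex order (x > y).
deg p = 4. No degree-3 curve has this shape.
The integer polynomial consistent with all of this is the stated p.

2*x^4 + 3*y^3 + 2*x*y + 2*y^2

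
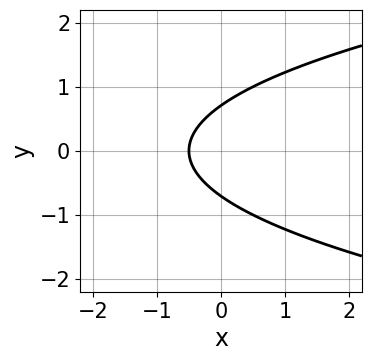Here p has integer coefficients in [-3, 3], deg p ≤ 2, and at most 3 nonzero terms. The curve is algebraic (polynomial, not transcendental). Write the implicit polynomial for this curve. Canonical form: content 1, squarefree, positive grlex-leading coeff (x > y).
(a) Degree: a generic line meets the curve in up to 2 points, so deg p = 2.
(b) Symmetries: it's symmetric under y → −y, forcing even powers of y.
(c) The integer polynomial consistent with all of this is the stated p.

2*y^2 - 2*x - 1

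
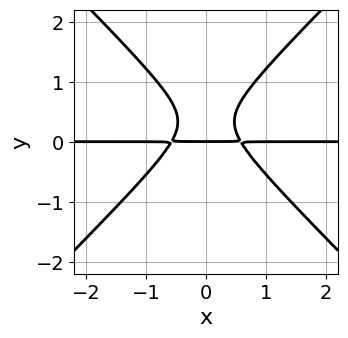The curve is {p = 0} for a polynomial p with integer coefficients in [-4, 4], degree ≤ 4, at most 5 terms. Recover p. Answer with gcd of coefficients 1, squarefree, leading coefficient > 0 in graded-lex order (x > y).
(a) deg p = 3. No degree-2 curve has this shape.
(b) Symmetries: the x ↦ −x reflection is a symmetry, so x appears only in even powers.
(c) From the visible intercepts: it meets the y-axis at y = 0 (among the integer gridlines); the visible x-axis segment lies entirely on the curve.
(d) The integer polynomial consistent with all of this is the stated p.

3*x^2*y - 3*y^3 + 2*y^2 - y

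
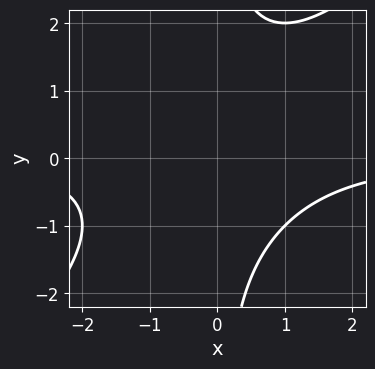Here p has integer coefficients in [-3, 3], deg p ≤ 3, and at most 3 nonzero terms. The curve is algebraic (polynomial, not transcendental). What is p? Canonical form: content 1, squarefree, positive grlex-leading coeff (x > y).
x^2*y - x*y^2 + 2

(a) Degree: a generic line meets the curve in up to 3 points, so deg p = 3.
(b) From the visible intercepts: it misses every integer gridline on the y-axis; it misses every integer gridline on the x-axis.
(c) Assembling these constraints gives the stated polynomial.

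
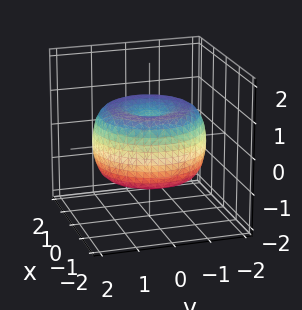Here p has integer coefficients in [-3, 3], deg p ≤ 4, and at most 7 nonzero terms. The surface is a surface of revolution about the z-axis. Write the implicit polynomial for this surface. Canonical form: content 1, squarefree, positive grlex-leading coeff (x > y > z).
x^4 + 2*x^2*y^2 + y^4 - 2*x^2 - 2*y^2 + 2*z^2 - 1

1. The degree is 4 — the shape is more complex than any degree-3 surface.
2. Symmetries: the z-axis is an axis of rotation, so x and y enter only as x² + y².
3. From the axis intercepts and sections: a circular section at z = 0 has radius between 1 and 2.
4. Together with the visible shape, these determine p as stated.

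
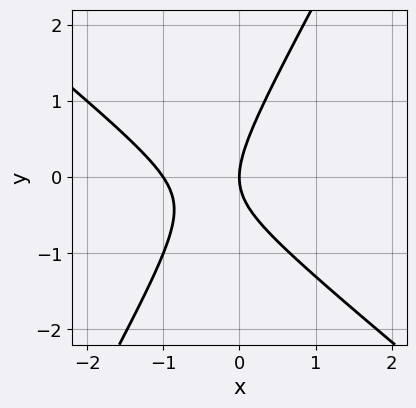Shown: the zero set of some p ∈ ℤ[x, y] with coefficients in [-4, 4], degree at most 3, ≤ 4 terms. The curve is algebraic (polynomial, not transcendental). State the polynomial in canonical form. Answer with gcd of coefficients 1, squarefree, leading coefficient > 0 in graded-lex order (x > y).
Degree: no degree-1 curve has this shape, so deg p = 2.
Against the integer gridlines: it meets the y-axis at y = 0 (among the integer gridlines); the x-axis gridline crossings are at x ∈ {-1, 0}.
The integer polynomial consistent with all of this is the stated p.

3*x^2 + 2*x*y - 2*y^2 + 3*x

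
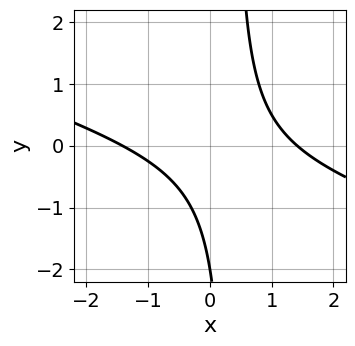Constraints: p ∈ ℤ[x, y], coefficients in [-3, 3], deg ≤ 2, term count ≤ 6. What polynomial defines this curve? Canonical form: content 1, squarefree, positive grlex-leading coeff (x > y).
The degree is 2 — the shape is more complex than any degree-1 curve.
Observable constraints: it meets the y-axis at y = -2 (among the integer gridlines).
Matching integer coefficients to the picture gives p.

x^2 + 3*x*y - y - 2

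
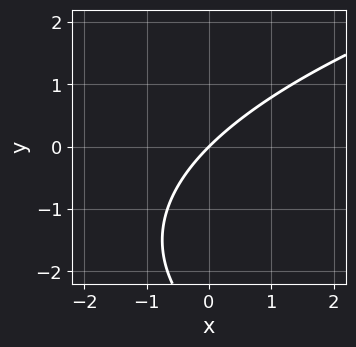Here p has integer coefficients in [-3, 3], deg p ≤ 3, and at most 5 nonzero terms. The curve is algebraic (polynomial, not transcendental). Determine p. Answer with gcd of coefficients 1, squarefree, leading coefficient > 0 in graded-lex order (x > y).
y^2 - 3*x + 3*y

(a) deg p = 2. The shape is more complex than any degree-1 curve.
(b) From the axis intercepts and sections: it meets the y-axis at y = 0 (among the integer gridlines); it meets the x-axis at x = 0 (among the integer gridlines).
(c) These observations pin down the coefficients.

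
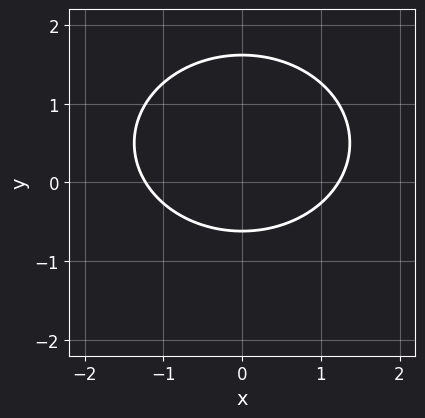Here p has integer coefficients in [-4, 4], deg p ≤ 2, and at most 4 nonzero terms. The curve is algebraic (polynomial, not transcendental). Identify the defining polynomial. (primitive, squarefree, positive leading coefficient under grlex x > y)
2*x^2 + 3*y^2 - 3*y - 3

The degree is 2 — a generic line meets the curve in up to 2 points.
Symmetries: it's symmetric under x → −x, forcing even powers of x.
Solving for integer coefficients yields p as stated.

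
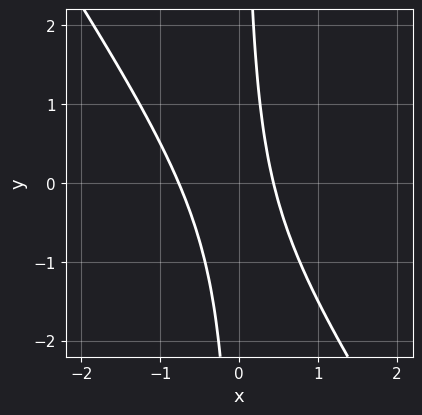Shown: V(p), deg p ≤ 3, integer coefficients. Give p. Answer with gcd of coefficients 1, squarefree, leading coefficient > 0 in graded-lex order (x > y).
3*x^2 + 2*x*y + x - 1

First, the degree is 2 — a generic line meets the curve in up to 2 points.
Next, observable constraints: the curve avoids every integer y-axis point in the box.
Finally, together with the visible shape, these determine p as stated.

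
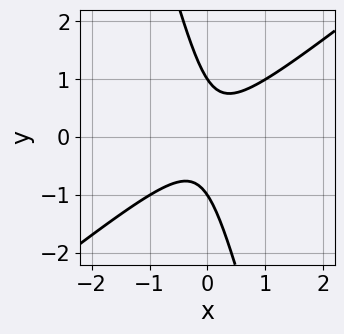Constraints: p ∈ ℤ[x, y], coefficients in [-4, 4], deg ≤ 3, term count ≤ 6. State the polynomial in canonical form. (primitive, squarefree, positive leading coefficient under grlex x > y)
1. The degree is 2 — a generic line meets the curve in up to 2 points.
2. Observable constraints: the curve avoids every integer x-axis point in the box; among the integer gridlines, it crosses the y-axis at y ∈ {-1, 1}.
3. Putting this together gives p.

3*x^2 - 3*x*y - y^2 + 1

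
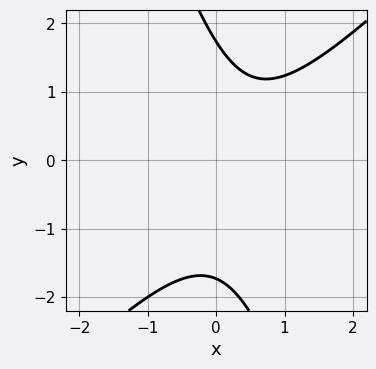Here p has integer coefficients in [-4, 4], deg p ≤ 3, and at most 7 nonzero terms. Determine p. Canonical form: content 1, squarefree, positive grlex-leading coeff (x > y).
3*x^2 - 2*x*y - y^2 - 2*x + 3

1. The degree is 2 — a generic line meets the curve in up to 2 points.
2. Checking where it meets the axes: the curve avoids every integer x-axis point in the box.
3. Together with the visible shape, these determine p as stated.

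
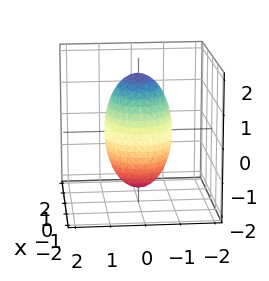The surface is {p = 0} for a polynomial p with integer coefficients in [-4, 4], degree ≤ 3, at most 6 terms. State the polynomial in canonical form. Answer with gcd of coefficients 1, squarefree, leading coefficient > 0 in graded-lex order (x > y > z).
2*x^2 + 3*y^2 + z^2 - 3

(a) Degree: bounded and convex; a quadric, so deg p = 2.
(b) Symmetries: the x ↦ −x reflection is a symmetry, so x appears only in even powers; the y ↦ −y reflection is a symmetry, so y appears only in even powers; it's symmetric under z → −z, forcing even powers of z.
(c) Checking where it meets the axes: the y-axis gridline crossings are at y ∈ {-1, 1}.
(d) Matching integer coefficients to the picture gives p.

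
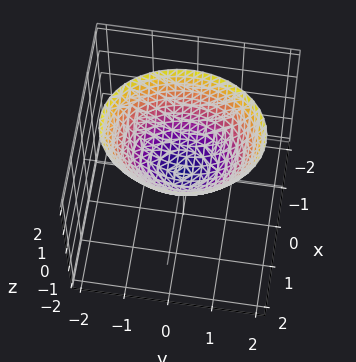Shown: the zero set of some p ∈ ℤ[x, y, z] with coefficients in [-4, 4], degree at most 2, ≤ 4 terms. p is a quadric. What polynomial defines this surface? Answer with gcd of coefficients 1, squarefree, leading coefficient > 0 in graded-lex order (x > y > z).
3*x^2 + 2*y^2 - 3*z

deg p = 2.
Symmetries: it's symmetric under y → −y, forcing even powers of y; it's symmetric under x → −x, forcing even powers of x.
From the axis intercepts and sections: it crosses the z-axis at the gridline z = 0; one y-axis crossing is at y = 0; one x-axis crossing is at x = 0.
Fitting integer coefficients to these (and the overall shape) gives p.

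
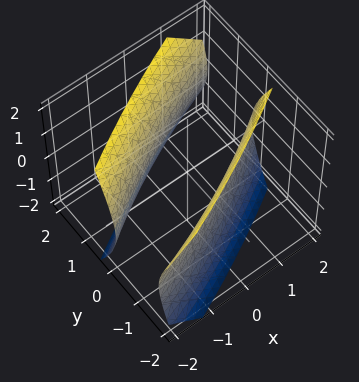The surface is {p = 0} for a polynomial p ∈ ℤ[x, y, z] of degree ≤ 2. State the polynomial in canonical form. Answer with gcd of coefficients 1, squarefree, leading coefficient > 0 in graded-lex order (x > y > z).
(a) There are 2 components. Treating them together as one polynomial.
(b) The degree is 2 — the shape is more complex than any degree-1 surface.
(c) From the visible intercepts: no z-intercept at any integer in the box; the y-axis gridline crossings are at y ∈ {-1, 1}.
(d) Assembling these constraints gives the stated polynomial.

x^2 - 3*x*y + 3*y^2 - z^2 - 3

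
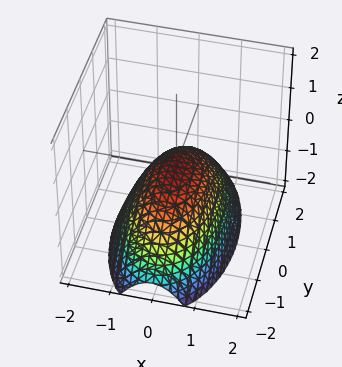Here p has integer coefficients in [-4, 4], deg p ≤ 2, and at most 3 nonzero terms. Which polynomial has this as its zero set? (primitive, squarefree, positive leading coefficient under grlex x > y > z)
3*x^2 + y^2 + 3*z

First, the degree is 2 — a single bowl opening along one axis; a quadric.
Next, symmetries: the x ↦ −x reflection is a symmetry, so x appears only in even powers; it's symmetric under y → −y, forcing even powers of y.
Next, reading off the gridlines: it meets the z-axis at z = 0 (among the integer gridlines); it crosses the y-axis at the gridline y = 0.
Finally, the integer polynomial consistent with all of this is the stated p.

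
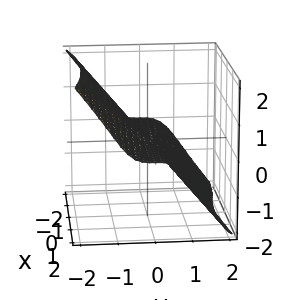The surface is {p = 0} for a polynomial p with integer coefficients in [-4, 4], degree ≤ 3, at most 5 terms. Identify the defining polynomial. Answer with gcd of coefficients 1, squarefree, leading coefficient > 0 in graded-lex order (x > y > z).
deg p = 3. The shape is more complex than any degree-2 surface.
Checking where it meets the axes: it meets the y-axis at y = 0 (among the integer gridlines); one z-axis crossing is at z = 0; the visible x-axis segment lies entirely on the surface.
Matching integer coefficients to the picture gives p.

x^2*z + 3*y^3 + 2*z^3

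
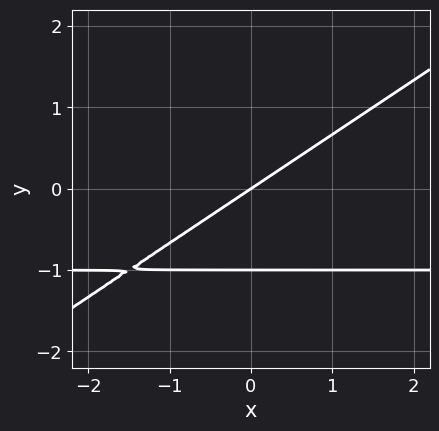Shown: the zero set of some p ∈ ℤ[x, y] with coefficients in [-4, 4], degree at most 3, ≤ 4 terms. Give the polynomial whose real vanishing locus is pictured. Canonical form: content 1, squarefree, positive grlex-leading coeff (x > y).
2*x*y - 3*y^2 + 2*x - 3*y

First, deg p = 2. The shape is more complex than any degree-1 curve.
Next, from the visible intercepts: it meets the x-axis at x = 0 (among the integer gridlines); among the integer gridlines, it crosses the y-axis at y ∈ {-1, 0}.
Finally, the integer polynomial consistent with all of this is the stated p.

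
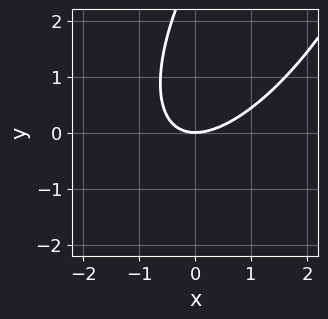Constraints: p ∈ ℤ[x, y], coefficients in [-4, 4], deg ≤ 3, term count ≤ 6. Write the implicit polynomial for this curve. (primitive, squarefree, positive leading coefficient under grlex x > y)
2*x^2 - 2*x*y + y^2 - 3*y

deg p = 2. A generic line meets the curve in up to 2 points.
Against the integer gridlines: it meets the x-axis at x = 0 (among the integer gridlines); one y-axis crossing is at y = 0.
Together with the visible shape, these determine p as stated.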